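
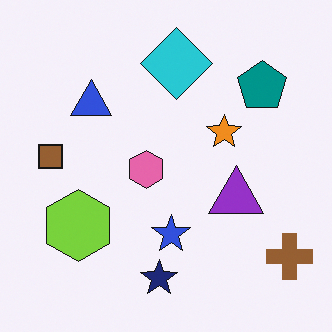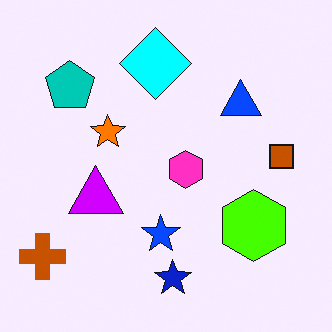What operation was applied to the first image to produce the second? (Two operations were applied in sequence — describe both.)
The second image is the first flipped horizontally (left ↔ right), then made much more vivid (saturation change).

The brown cross is in the bottom-right of the first image and the bottom-left of the second — shapes on opposite sides of the vertical midline have swapped in a mirror flip. All colors are more vivid — a global saturation change.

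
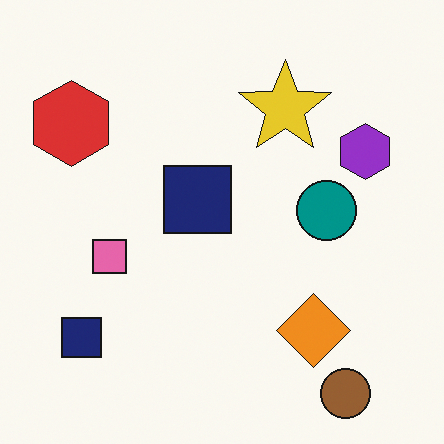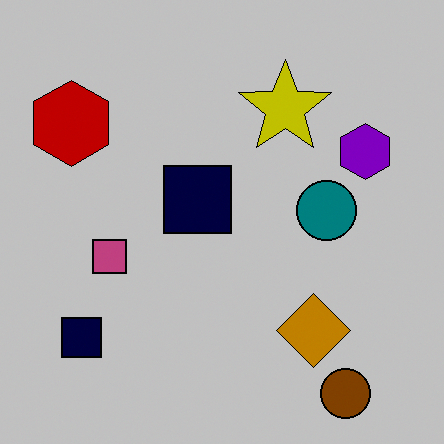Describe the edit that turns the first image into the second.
The image was heavily posterized to just a handful of flat colors.

Each flat color has snapped to a coarser quantized level — most visibly, the near-white background has dropped to a flat grey.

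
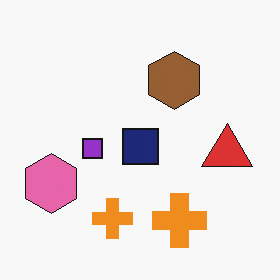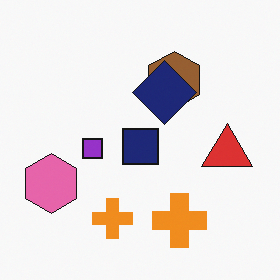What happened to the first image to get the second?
The second image is the first overlaid with an additional navy diamond.

A navy diamond appears in the second image that is absent from the first.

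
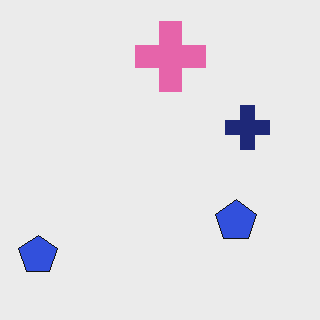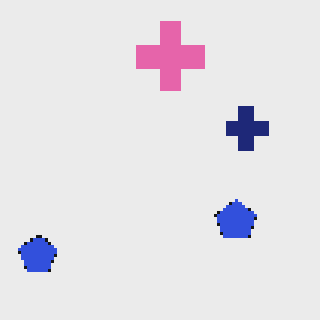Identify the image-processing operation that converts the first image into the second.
The transformation is: lightly pixelated (a mild mosaic effect).

Shapes are reduced to large square blocks; fine edges and outlines are lost — a downscale-then-upscale (mosaic) effect.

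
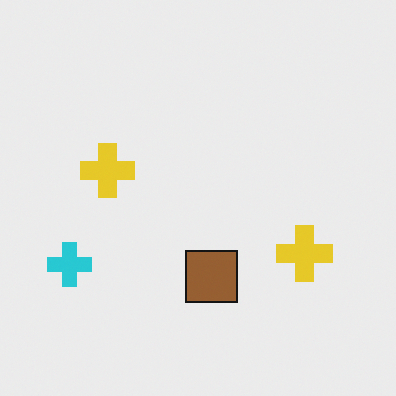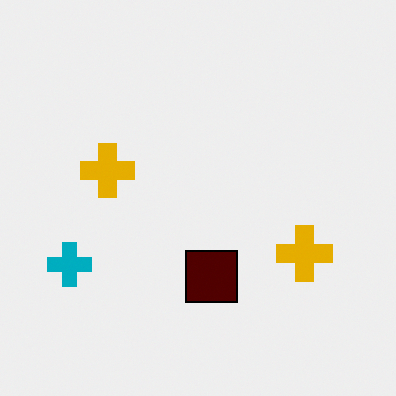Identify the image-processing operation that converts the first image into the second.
Boosted in contrast.

Tones are pushed away from mid-grey across the whole image — a global contrast change.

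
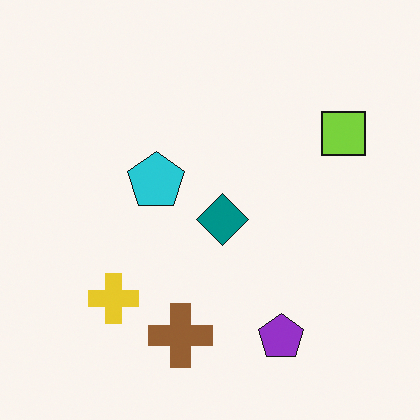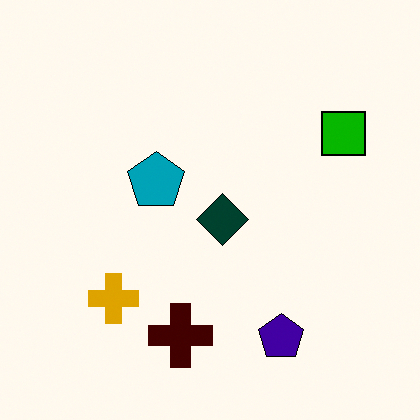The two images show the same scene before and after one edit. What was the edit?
The transformation is: given much higher contrast.

Tones are pushed away from mid-grey across the whole image — a global contrast change.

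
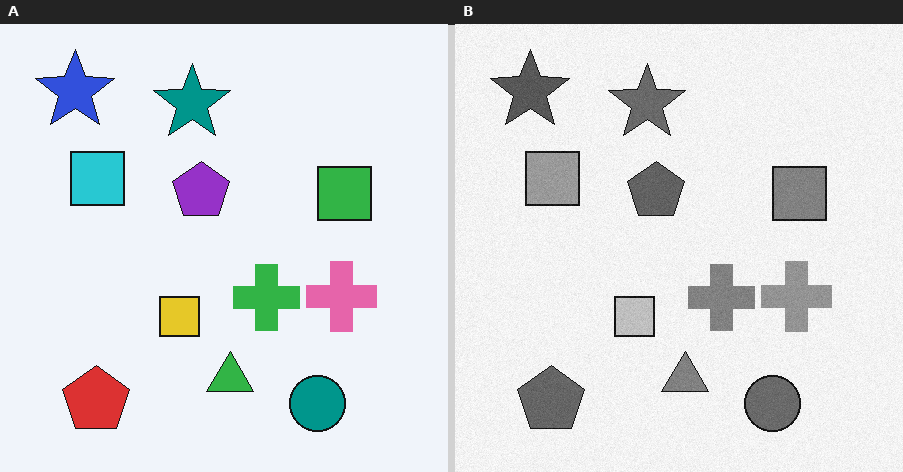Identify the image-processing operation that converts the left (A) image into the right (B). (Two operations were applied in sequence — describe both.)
It was degraded with subtle gaussian noise, then converted to grayscale.

Random speckle covers the whole image, including the flat background. All color is removed — every shape is now a shade of grey.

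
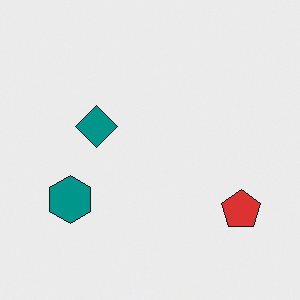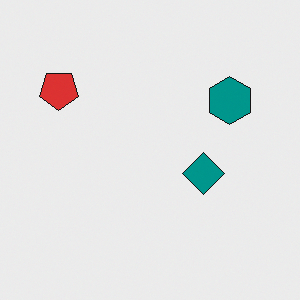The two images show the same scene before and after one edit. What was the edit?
The image was rotated 180°.

The red pentagon sits in the bottom-right of the first image and the top-left of the second — consistent with a whole-image 180° rotation.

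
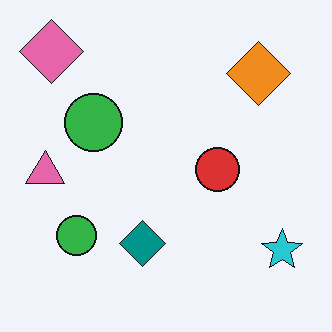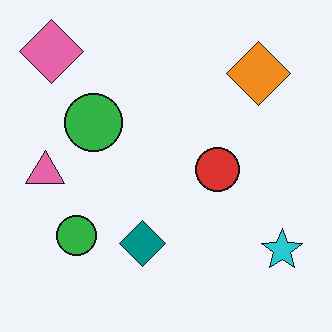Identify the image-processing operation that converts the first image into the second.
Given moderate JPEG compression.

Blocky 8×8 compression artifacts appear around shape edges and the flat background shows ringing — characteristic JPEG degradation.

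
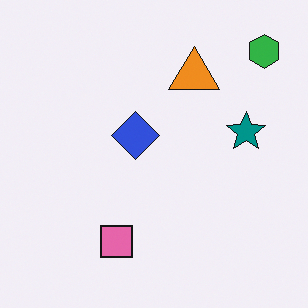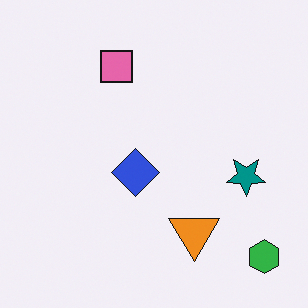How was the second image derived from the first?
The second image is the first flipped vertically (top ↔ bottom).

The green hexagon is in the top-right of the first image and the bottom-right of the second — shapes on opposite sides of the horizontal midline have swapped in a mirror flip.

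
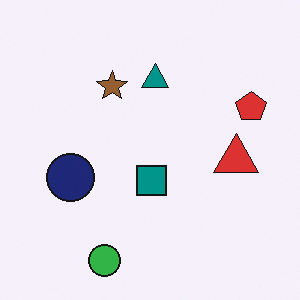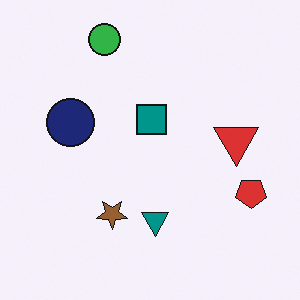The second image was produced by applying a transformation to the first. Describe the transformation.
The image was flipped vertically (top ↔ bottom).

The green circle is in the bottom of the first image and the top of the second — shapes on opposite sides of the horizontal midline have swapped in a mirror flip.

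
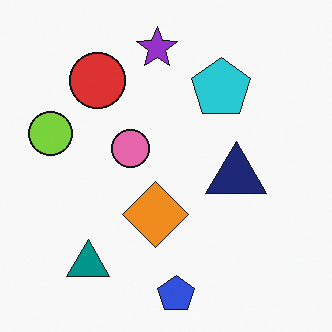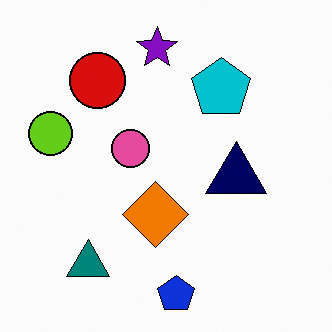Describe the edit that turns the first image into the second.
Given slightly increased contrast.

Tones are pushed away from mid-grey across the whole image — a global contrast change.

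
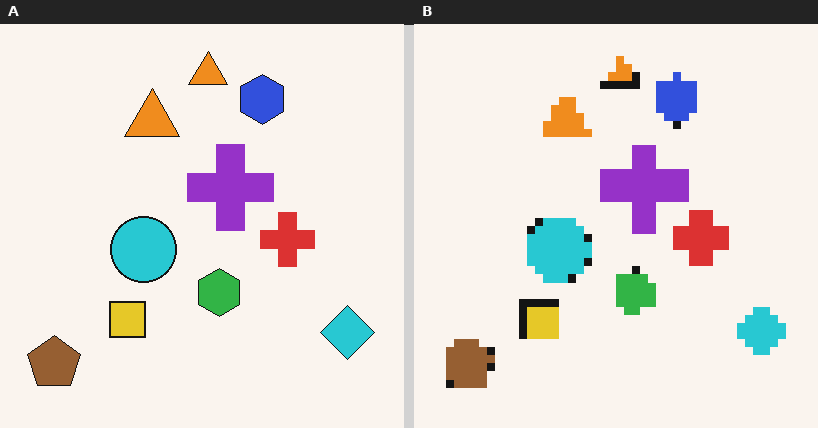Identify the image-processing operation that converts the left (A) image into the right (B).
It was moderately pixelated.

Shapes are reduced to large square blocks; fine edges and outlines are lost — a downscale-then-upscale (mosaic) effect.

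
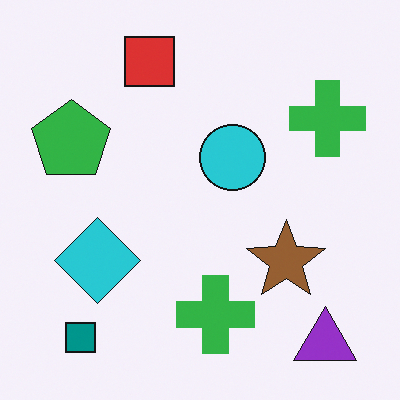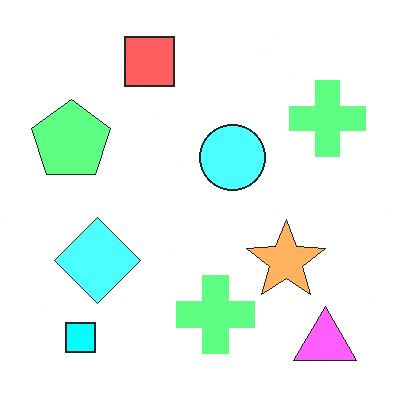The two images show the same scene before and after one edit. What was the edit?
Substantially brightened.

Every pixel — background and shapes alike — is uniformly brightened.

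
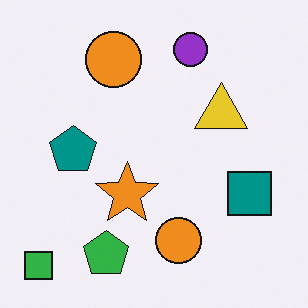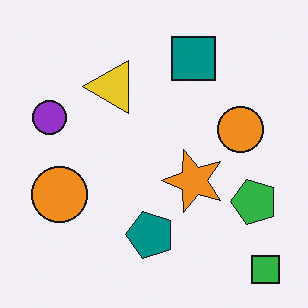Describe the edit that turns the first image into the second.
It was rotated 90° counter-clockwise.

The green square sits in the bottom-left of the first image and the bottom-right of the second — consistent with a whole-image 90° counter-clockwise rotation.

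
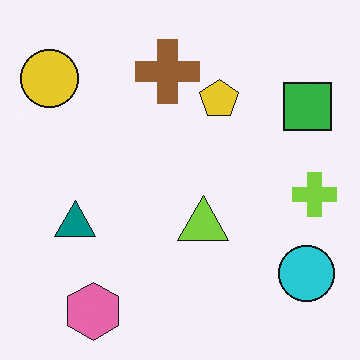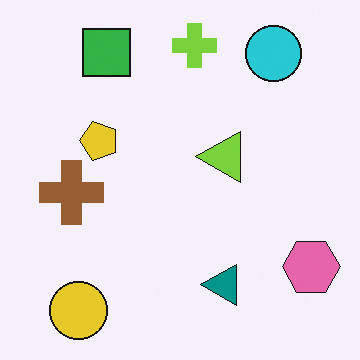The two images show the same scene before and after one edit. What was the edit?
The second image is the first rotated 90° counter-clockwise.

The yellow circle sits in the top-left of the first image and the bottom-left of the second — consistent with a whole-image 90° counter-clockwise rotation.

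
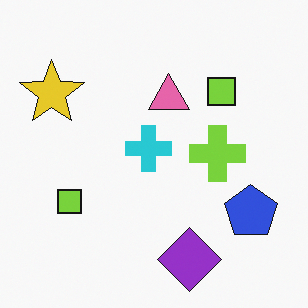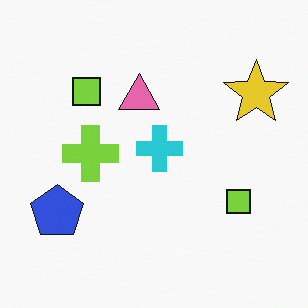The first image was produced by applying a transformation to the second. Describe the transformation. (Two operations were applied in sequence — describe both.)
The first image is the second flipped horizontally (left ↔ right), then overlaid with an additional purple diamond.

The yellow star is in the top-right of the second image and the top-left of the first — shapes on opposite sides of the vertical midline have swapped in a mirror flip. A purple diamond appears in the first image that is absent from the second.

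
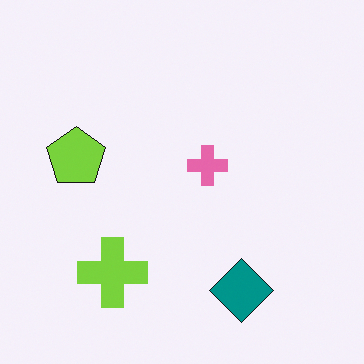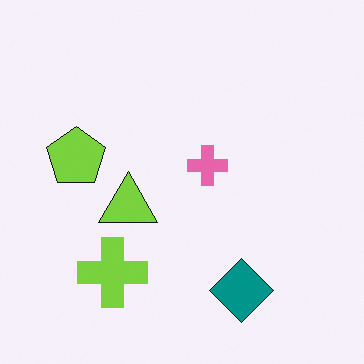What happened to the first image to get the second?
The image was overlaid with an additional lime triangle.

A lime triangle appears in the second image that is absent from the first.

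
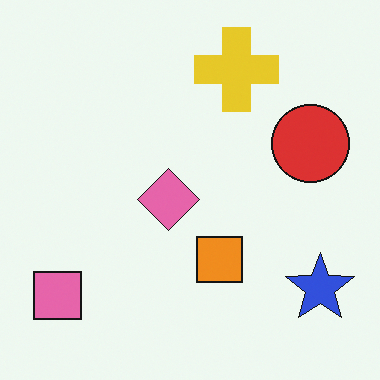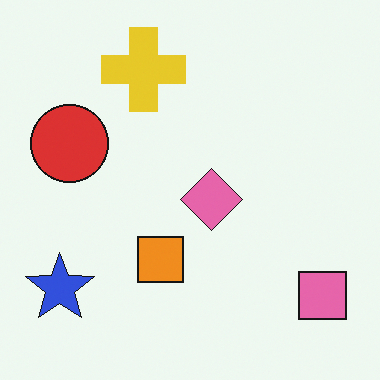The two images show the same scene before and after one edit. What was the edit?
It was flipped horizontally (left ↔ right).

The pink square is in the bottom-left of the first image and the bottom-right of the second — shapes on opposite sides of the vertical midline have swapped in a mirror flip.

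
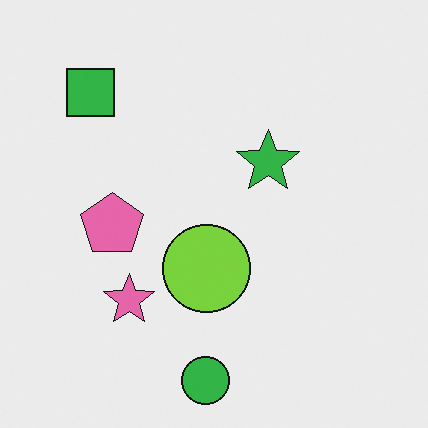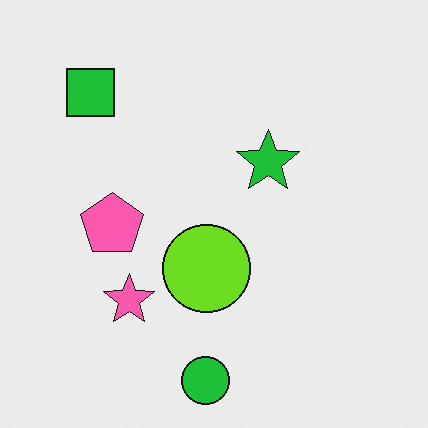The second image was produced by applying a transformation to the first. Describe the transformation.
It was slightly oversaturated.

All colors are more vivid — a global saturation change.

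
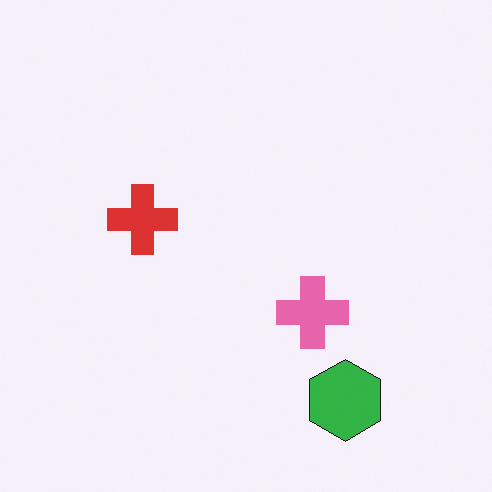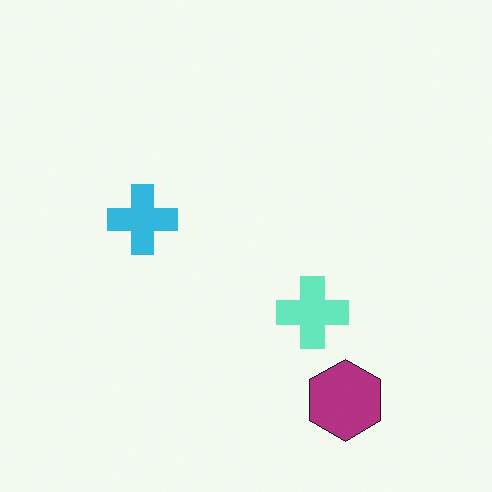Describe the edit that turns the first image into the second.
The image was hue-shifted through roughly half the color wheel.

Every shape's color has rotated by the same amount around the hue wheel — a uniform hue shift.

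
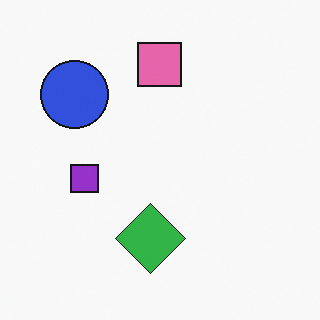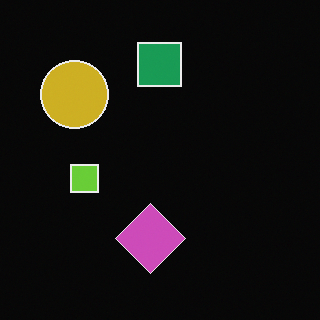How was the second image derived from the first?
This is the original image color-inverted (negative).

The light background has become dark and every shape's color is its complement — a photographic negative.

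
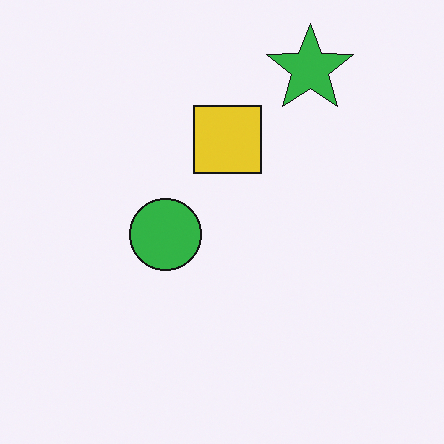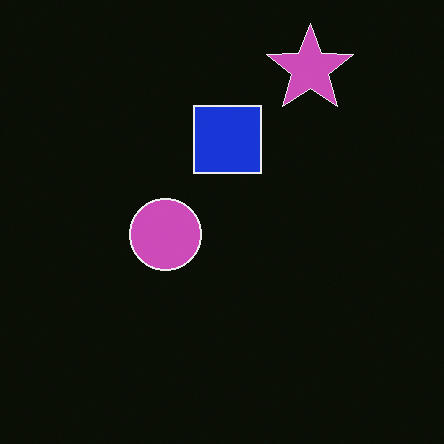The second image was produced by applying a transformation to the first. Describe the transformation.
Color-inverted (negative).

The light background has become dark and every shape's color is its complement — a photographic negative.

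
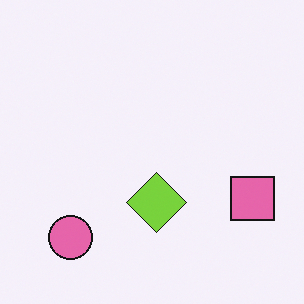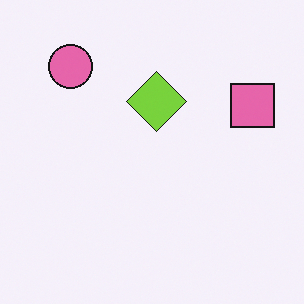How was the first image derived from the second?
The image was flipped vertically (top ↔ bottom).

The pink circle is in the top-left of the second image and the bottom-left of the first — shapes on opposite sides of the horizontal midline have swapped in a mirror flip.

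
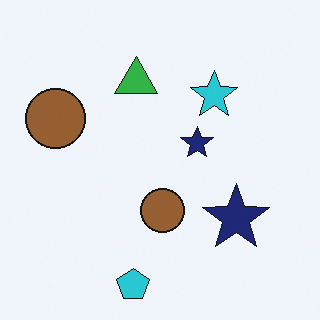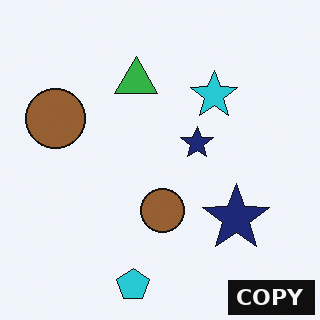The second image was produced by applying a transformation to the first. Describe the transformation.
The second image is the first watermarked with the text "COPY" in the lower-right corner.

A dark label reading "COPY" appears in the lower-right corner.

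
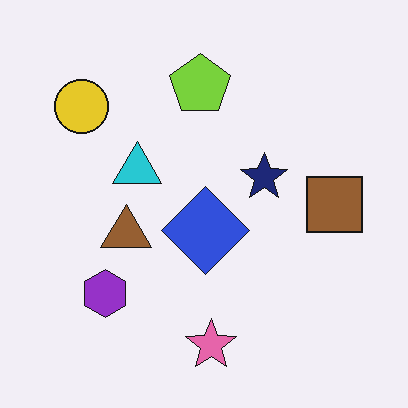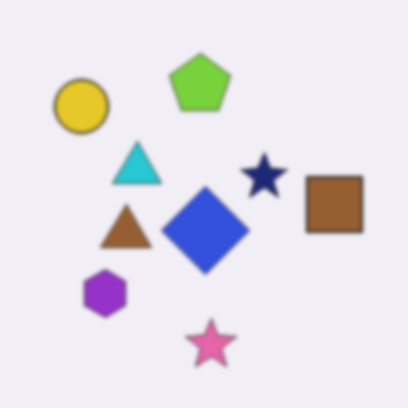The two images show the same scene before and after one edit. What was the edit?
Given a subtle gaussian blur.

Shape edges and outlines are uniformly softened across the whole image.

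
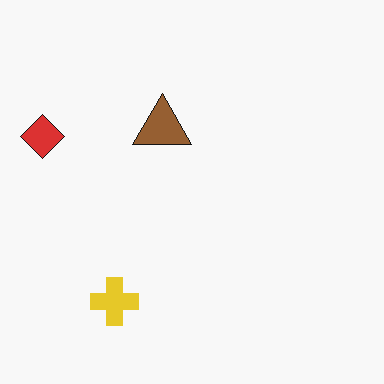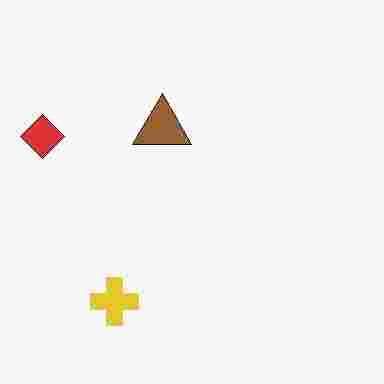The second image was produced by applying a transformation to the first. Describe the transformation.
The image was heavily JPEG-compressed with obvious blocking artifacts.

Blocky 8×8 compression artifacts appear around shape edges and the flat background shows ringing — characteristic JPEG degradation.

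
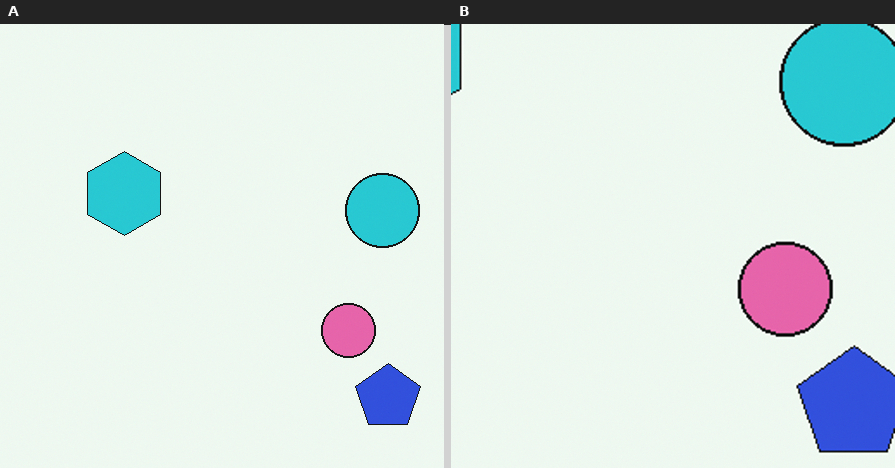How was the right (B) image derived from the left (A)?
The image was cropped to a noticeably smaller region and rescaled.

The visible shapes are larger and the field of view is narrower; shapes near the original edges may be partly or wholly outside the frame — a crop-and-rescale.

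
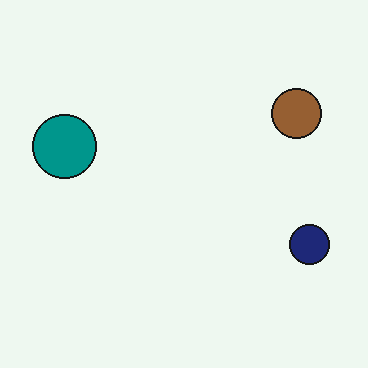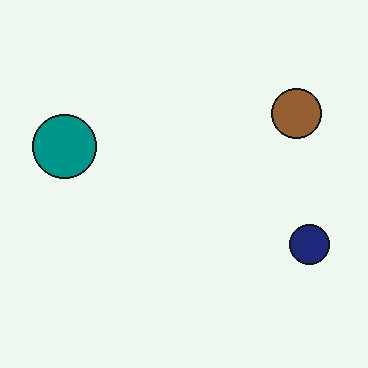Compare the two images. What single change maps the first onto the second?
This is the original image JPEG-compressed with visible artifacts.

Blocky 8×8 compression artifacts appear around shape edges and the flat background shows ringing — characteristic JPEG degradation.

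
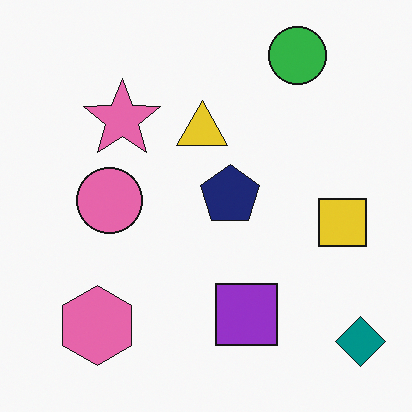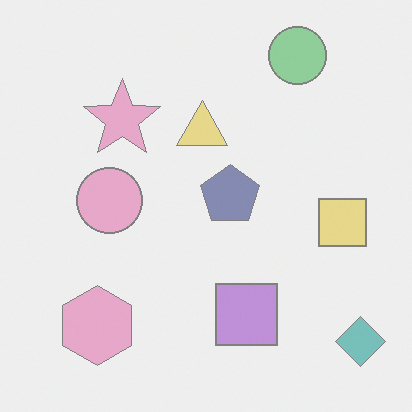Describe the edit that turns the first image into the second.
It was given much lower contrast.

Tones are pushed toward mid-grey across the whole image — a global contrast change.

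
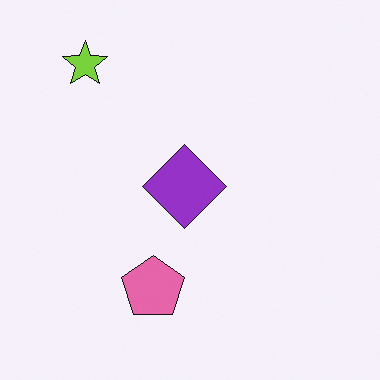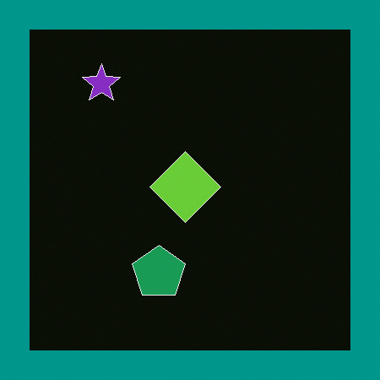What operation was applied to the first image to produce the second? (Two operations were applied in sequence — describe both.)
This is the original image color-inverted (negative), then framed with a teal border.

The light background has become dark and every shape's color is its complement — a photographic negative. A solid teal frame runs around the edge of the second image, with the content slightly shrunk inside it.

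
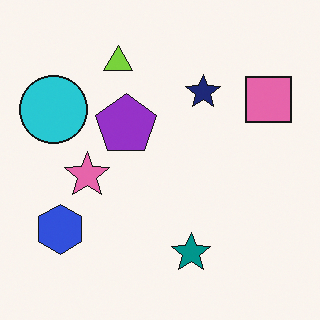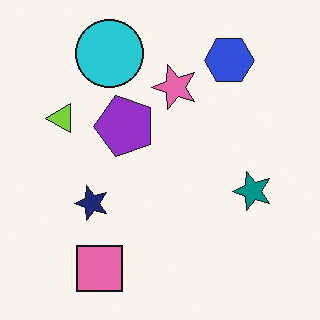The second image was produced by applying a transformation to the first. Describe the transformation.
It was transposed (reflected across the top-left ↔ bottom-right diagonal).

Shapes have swapped their row and column positions — what was in the top-right is now in the bottom-left — a diagonal reflection.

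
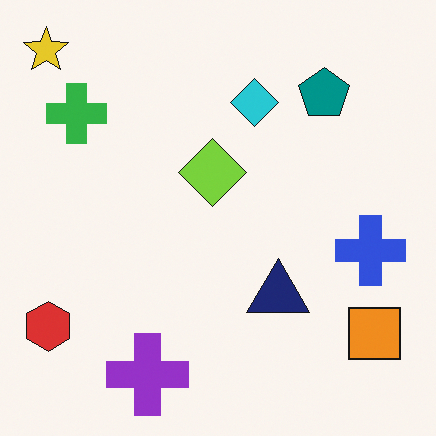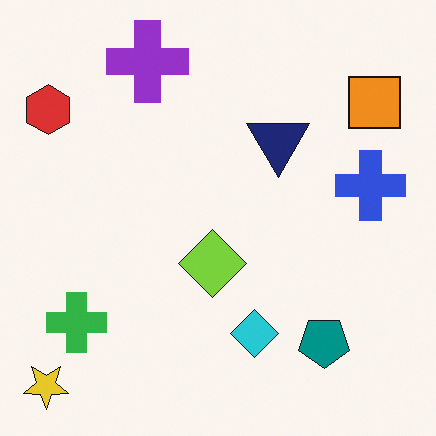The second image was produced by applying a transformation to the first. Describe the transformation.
The image was flipped vertically (top ↔ bottom).

The yellow star is in the top-left of the first image and the bottom-left of the second — shapes on opposite sides of the horizontal midline have swapped in a mirror flip.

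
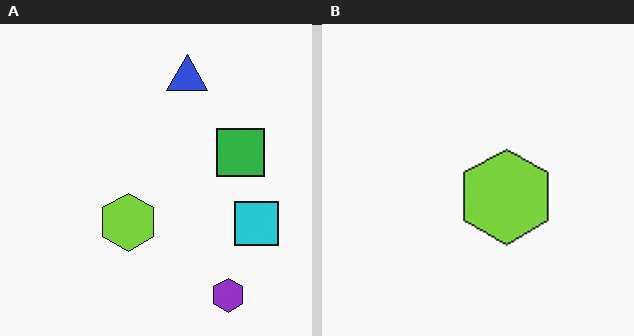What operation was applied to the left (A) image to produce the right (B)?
This is the original image cropped tightly and scaled back up.

The visible shapes are larger and the field of view is narrower; shapes near the original edges may be partly or wholly outside the frame — a crop-and-rescale.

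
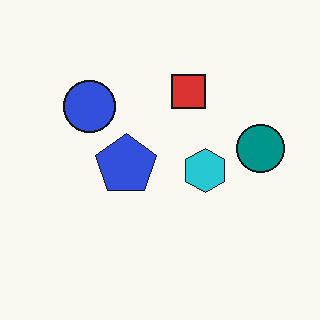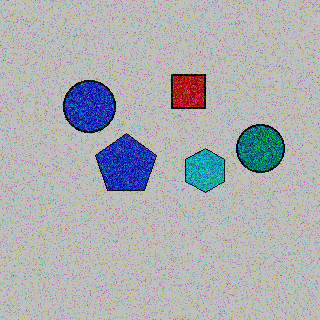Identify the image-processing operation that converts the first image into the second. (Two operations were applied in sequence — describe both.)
It was degraded with heavy additive noise, then aggressively posterized.

Random speckle covers the whole image, including the flat background. Each flat color has snapped to a coarser quantized level — most visibly, the near-white background has dropped to a flat grey.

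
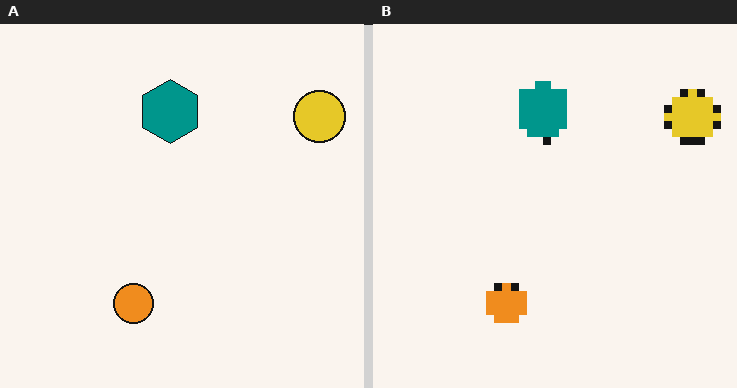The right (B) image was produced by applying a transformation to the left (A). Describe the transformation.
It was moderately pixelated.

Shapes are reduced to large square blocks; fine edges and outlines are lost — a downscale-then-upscale (mosaic) effect.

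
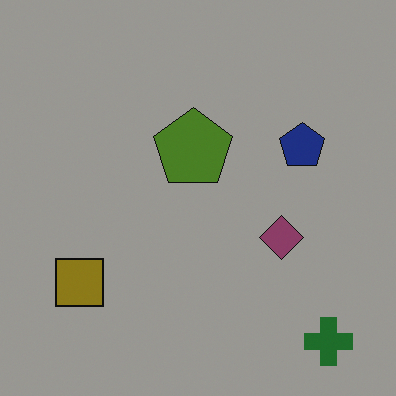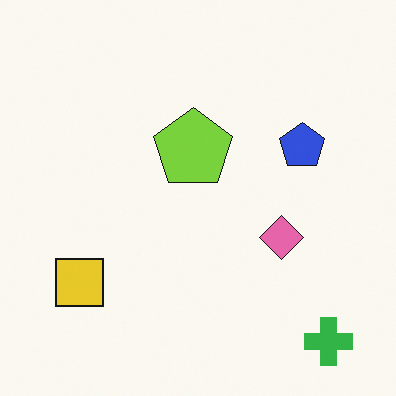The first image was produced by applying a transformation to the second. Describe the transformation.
The image was substantially darkened.

Every pixel — background and shapes alike — is uniformly darkened.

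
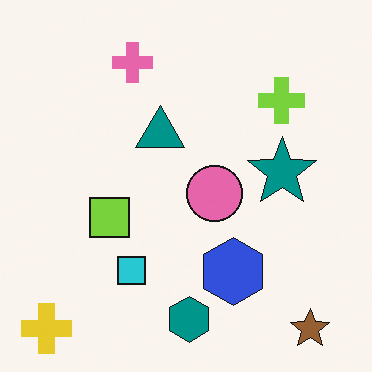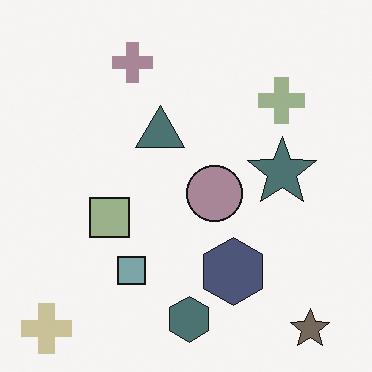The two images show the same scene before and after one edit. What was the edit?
The second image is the first made much more muted (saturation change).

All colors are more muted and greyish — a global saturation change.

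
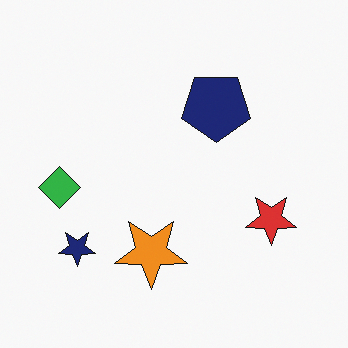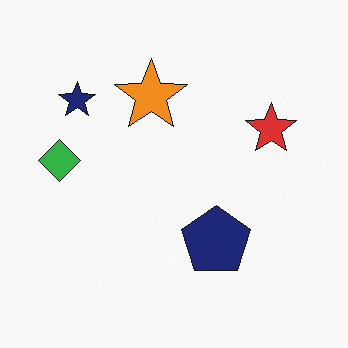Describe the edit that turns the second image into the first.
This is the original image flipped vertically (top ↔ bottom).

The orange star is in the top of the second image and the bottom of the first — shapes on opposite sides of the horizontal midline have swapped in a mirror flip.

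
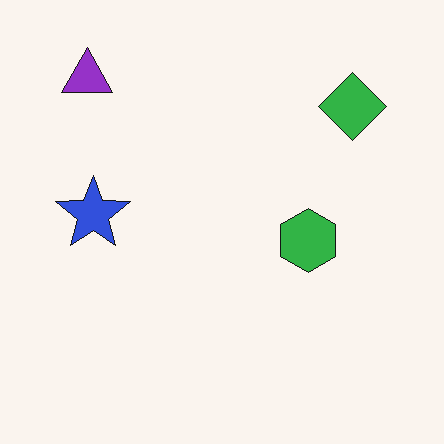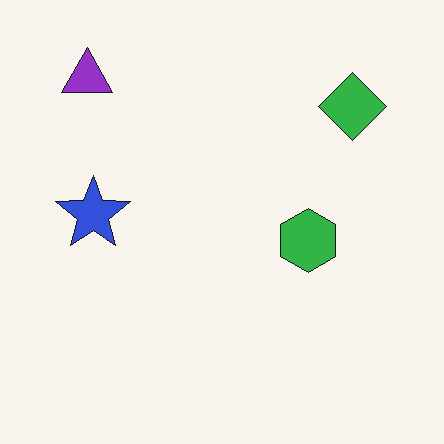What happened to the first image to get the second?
The second image is the first JPEG-compressed with visible artifacts.

Blocky 8×8 compression artifacts appear around shape edges and the flat background shows ringing — characteristic JPEG degradation.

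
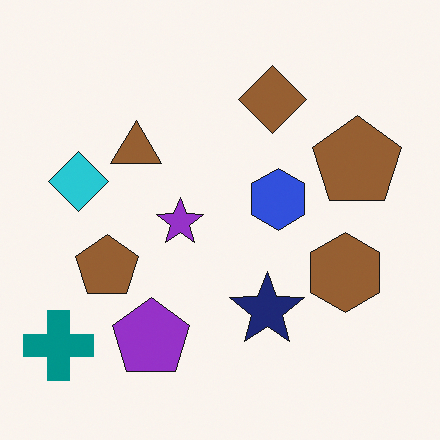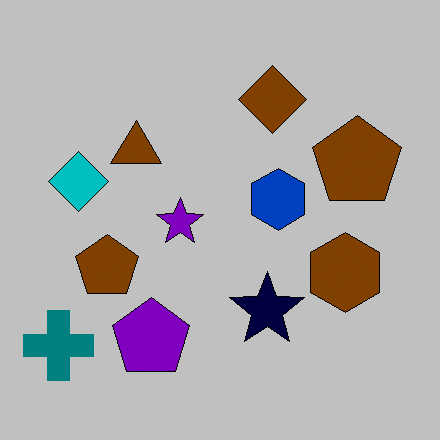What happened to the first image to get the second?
The image was aggressively posterized.

Each flat color has snapped to a coarser quantized level — most visibly, the near-white background has dropped to a flat grey.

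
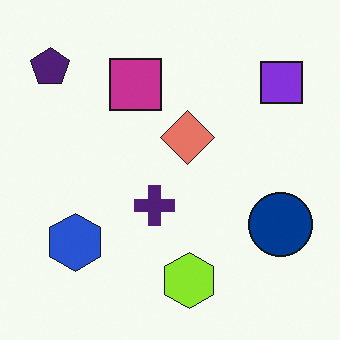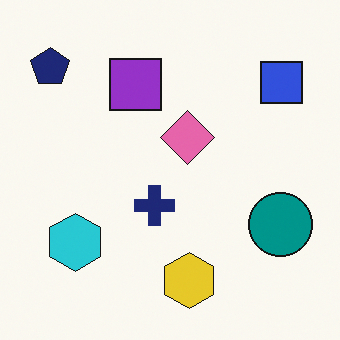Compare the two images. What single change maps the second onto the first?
The first image is the second hue-shifted by a small amount.

Every shape's color has rotated by the same amount around the hue wheel — a uniform hue shift.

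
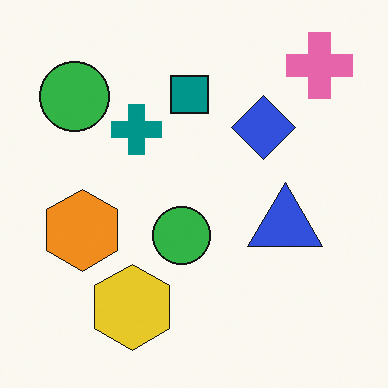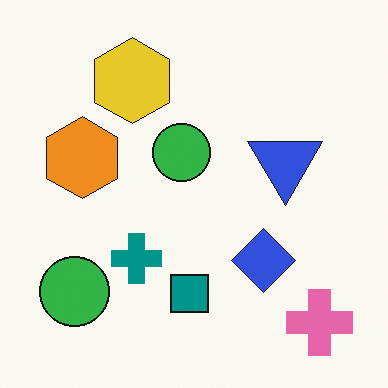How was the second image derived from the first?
The image was flipped vertically (top ↔ bottom).

The pink cross is in the top-right of the first image and the bottom-right of the second — shapes on opposite sides of the horizontal midline have swapped in a mirror flip.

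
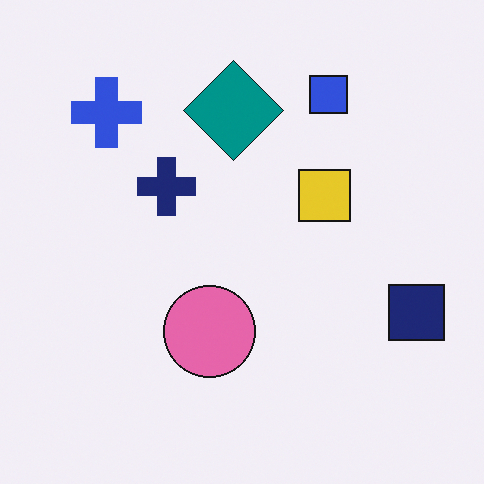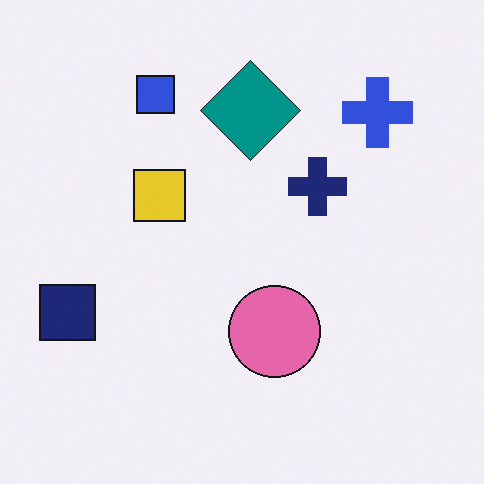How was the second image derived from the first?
Flipped horizontally (left ↔ right).

The navy square is in the right of the first image and the left of the second — shapes on opposite sides of the vertical midline have swapped in a mirror flip.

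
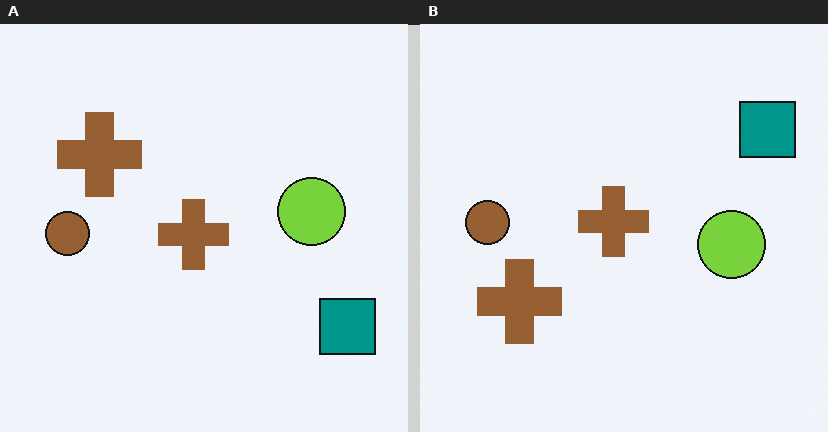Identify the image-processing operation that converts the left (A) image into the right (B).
The image was flipped vertically (top ↔ bottom).

The teal square is in the bottom-right of the left (A) image and the top-right of the right (B) — shapes on opposite sides of the horizontal midline have swapped in a mirror flip.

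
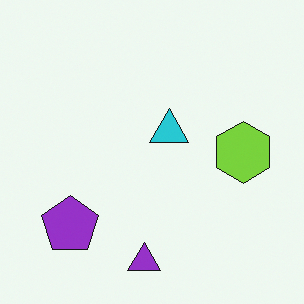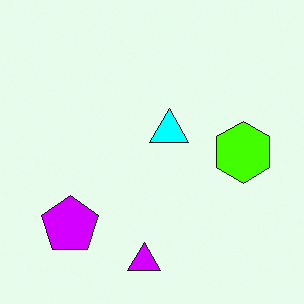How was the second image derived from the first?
The second image is the first made much more vivid (saturation change).

All colors are more vivid — a global saturation change.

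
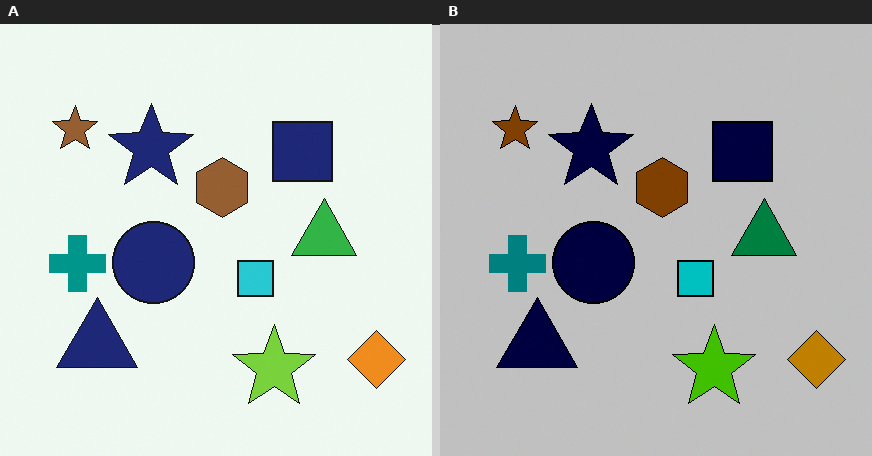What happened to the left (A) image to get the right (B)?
The right (B) image is the left (A) heavily posterized to just a handful of flat colors.

Each flat color has snapped to a coarser quantized level — most visibly, the near-white background has dropped to a flat grey.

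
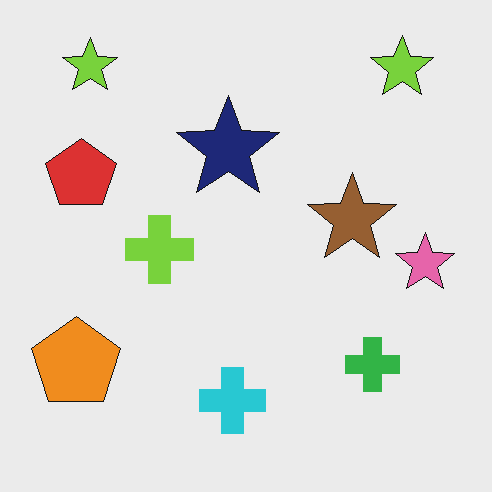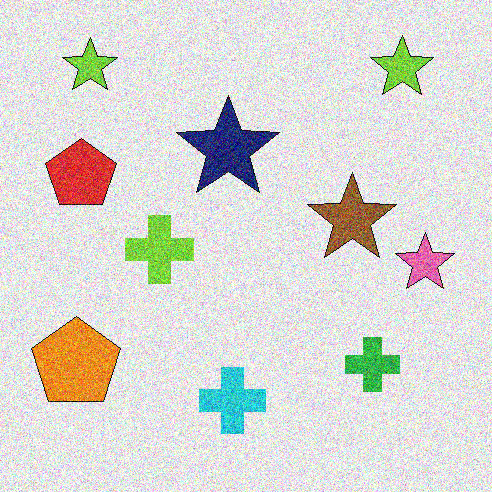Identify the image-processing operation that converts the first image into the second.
Degraded with a thick layer of grain.

Random speckle covers the whole image, including the flat background.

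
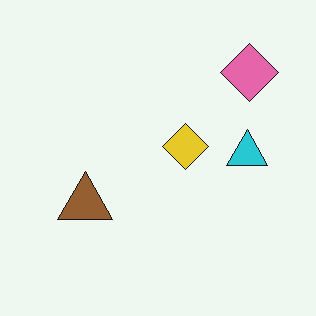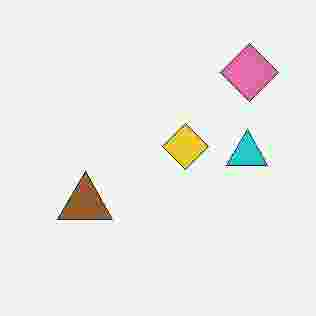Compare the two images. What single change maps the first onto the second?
The second image is the first heavily JPEG-compressed with obvious blocking artifacts.

Blocky 8×8 compression artifacts appear around shape edges and the flat background shows ringing — characteristic JPEG degradation.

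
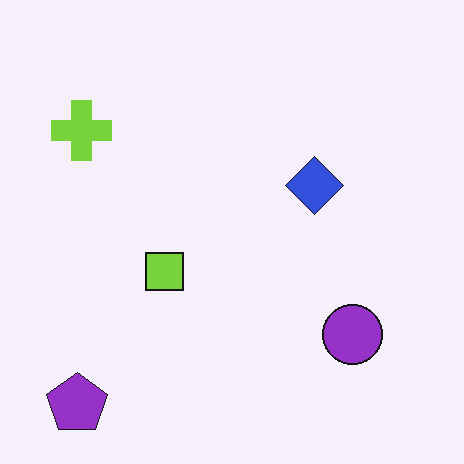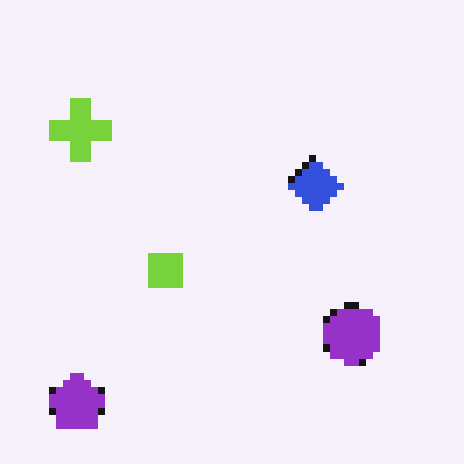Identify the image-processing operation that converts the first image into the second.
The image was moderately pixelated.

Shapes are reduced to large square blocks; fine edges and outlines are lost — a downscale-then-upscale (mosaic) effect.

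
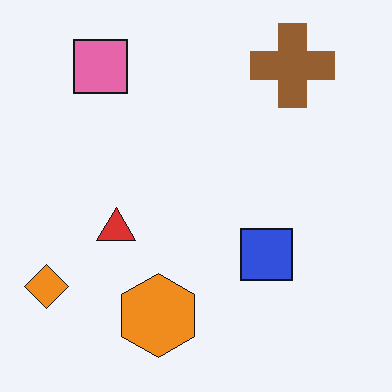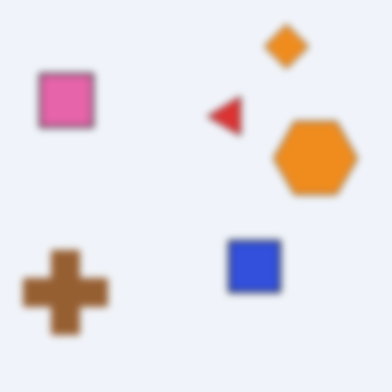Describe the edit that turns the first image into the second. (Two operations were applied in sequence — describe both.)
Transposed (reflected across the top-left ↔ bottom-right diagonal), then noticeably gaussian-blurred.

Shapes have swapped their row and column positions — what was in the top-right is now in the bottom-left — a diagonal reflection. Shape edges and outlines are uniformly softened across the whole image.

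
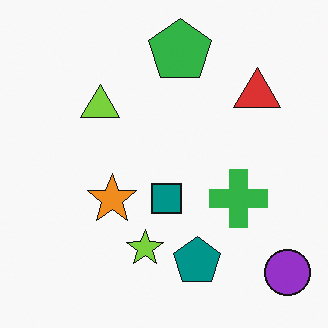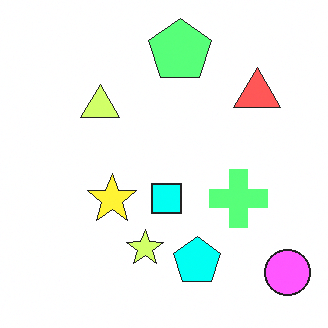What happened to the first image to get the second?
Noticeably brightened.

Every pixel — background and shapes alike — is uniformly brightened.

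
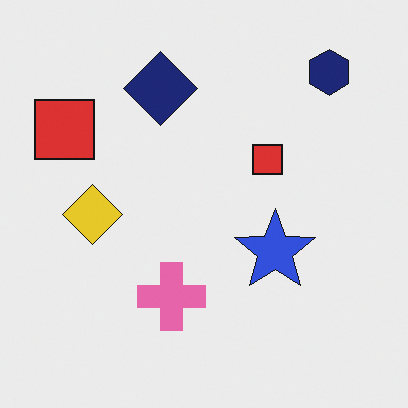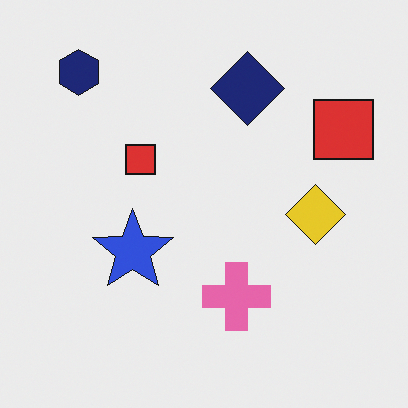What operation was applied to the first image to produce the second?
The transformation is: flipped horizontally (left ↔ right).

The navy hexagon is in the top-right of the first image and the top-left of the second — shapes on opposite sides of the vertical midline have swapped in a mirror flip.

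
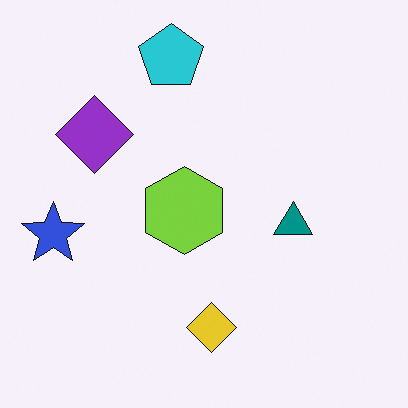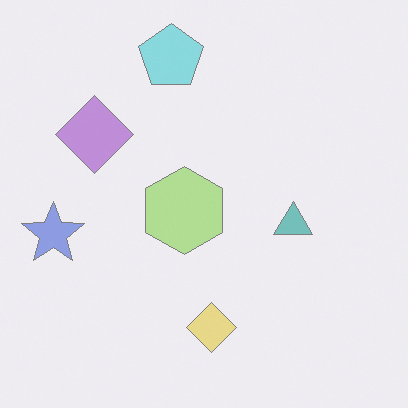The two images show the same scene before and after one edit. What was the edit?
The transformation is: given much lower contrast.

Tones are pushed toward mid-grey across the whole image — a global contrast change.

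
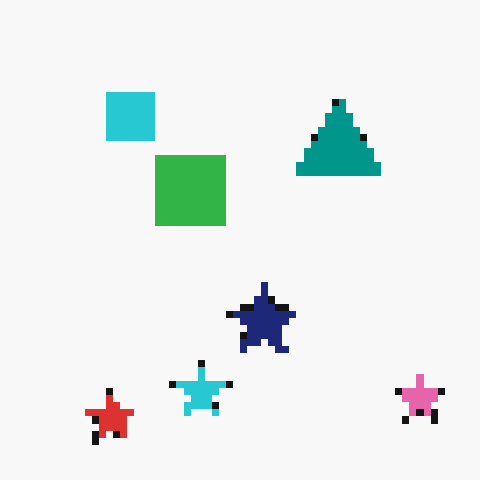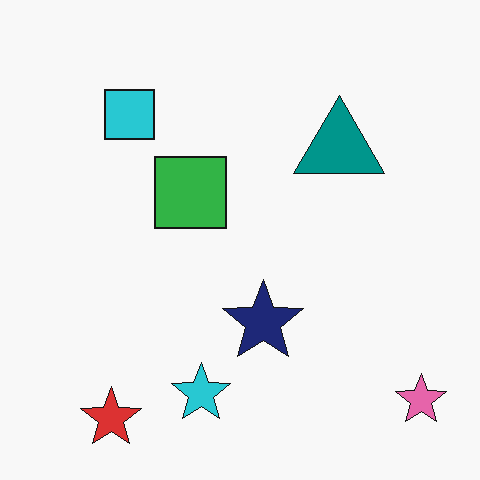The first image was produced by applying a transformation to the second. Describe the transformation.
The first image is the second moderately pixelated.

Shapes are reduced to large square blocks; fine edges and outlines are lost — a downscale-then-upscale (mosaic) effect.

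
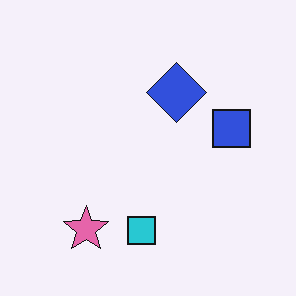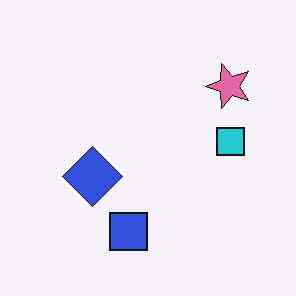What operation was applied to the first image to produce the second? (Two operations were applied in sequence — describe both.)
This is the original image given moderate JPEG compression, then transposed (reflected across the top-left ↔ bottom-right diagonal).

Blocky 8×8 compression artifacts appear around shape edges and the flat background shows ringing — characteristic JPEG degradation. Shapes have swapped their row and column positions — what was in the top-right is now in the bottom-left — a diagonal reflection.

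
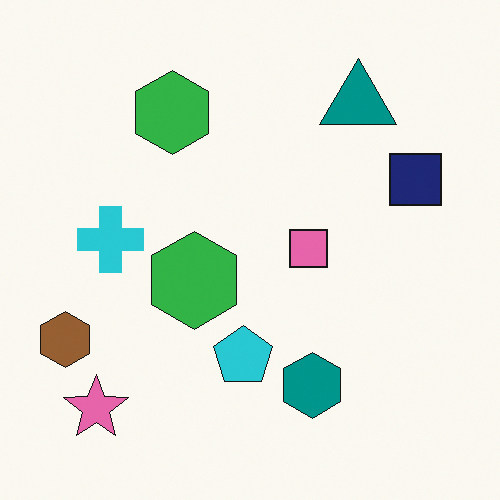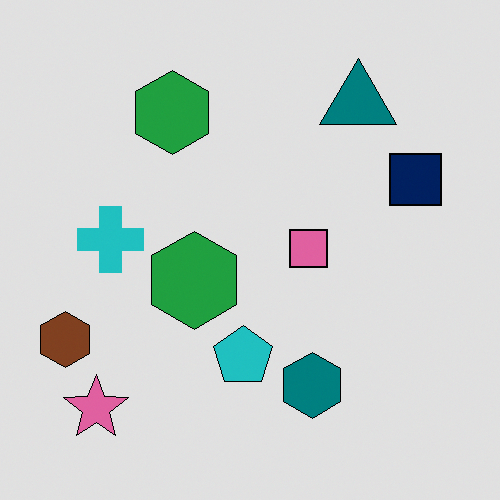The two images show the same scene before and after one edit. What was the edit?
The image was moderately posterized.

Each flat color has snapped to a coarser quantized level — most visibly, the near-white background has dropped to a flat grey.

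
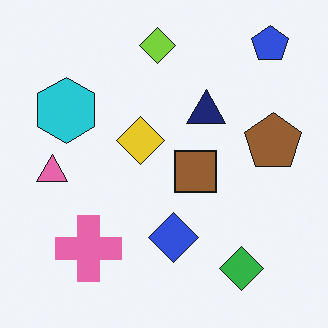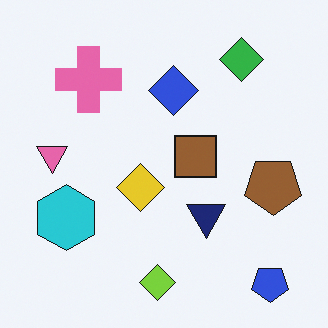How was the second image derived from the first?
Flipped vertically (top ↔ bottom).

The blue pentagon is in the top-right of the first image and the bottom-right of the second — shapes on opposite sides of the horizontal midline have swapped in a mirror flip.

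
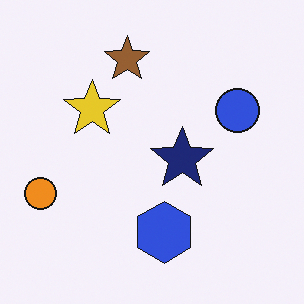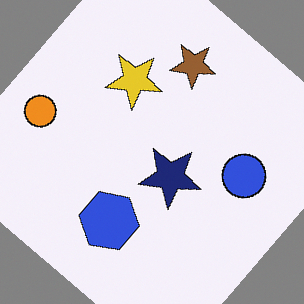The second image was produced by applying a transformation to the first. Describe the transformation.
It was rotated clockwise by a large amount — several tens of degrees.

Every shape is tilted by the same angle and the image corners show triangular fill wedges — a whole-image rotation by a non-right angle.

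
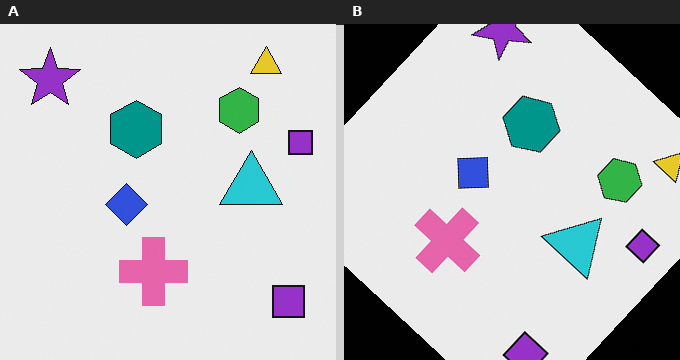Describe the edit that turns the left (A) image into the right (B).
The image was rotated clockwise by a large amount — several tens of degrees.

Every shape is tilted by the same angle and the image corners show triangular fill wedges — a whole-image rotation by a non-right angle.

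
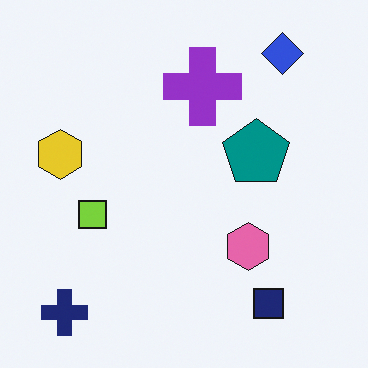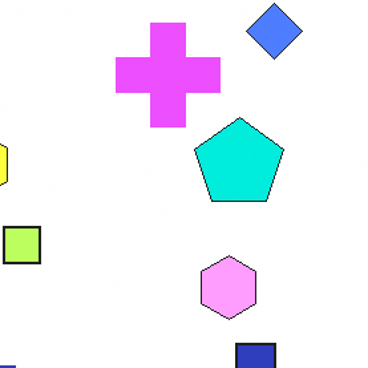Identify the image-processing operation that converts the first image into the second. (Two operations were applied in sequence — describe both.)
Noticeably brightened, then cropped slightly and scaled back up.

Every pixel — background and shapes alike — is uniformly brightened. The visible shapes are larger and the field of view is narrower; shapes near the original edges may be partly or wholly outside the frame — a crop-and-rescale.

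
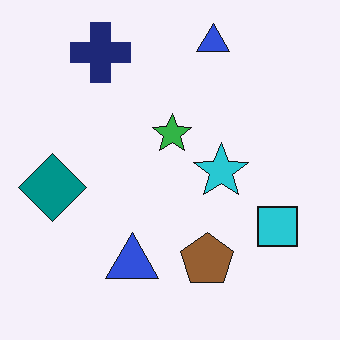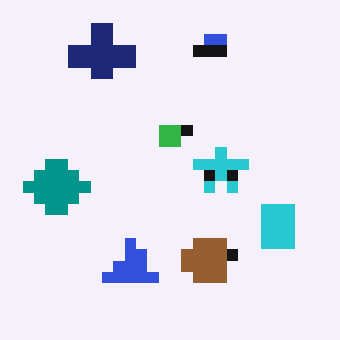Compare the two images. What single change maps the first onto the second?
It was heavily pixelated into large blocks.

Shapes are reduced to large square blocks; fine edges and outlines are lost — a downscale-then-upscale (mosaic) effect.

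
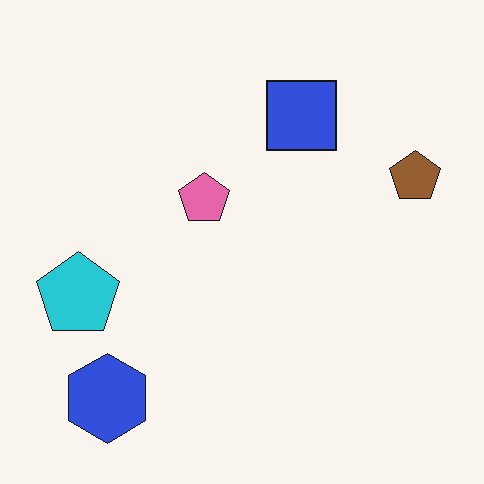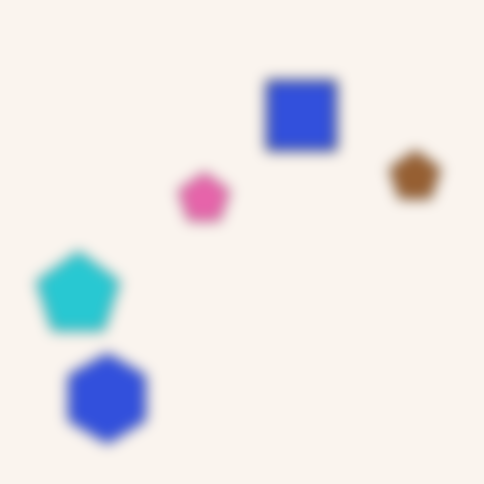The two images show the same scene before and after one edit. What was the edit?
This is the original image strongly gaussian-blurred.

Shape edges and outlines are uniformly softened across the whole image.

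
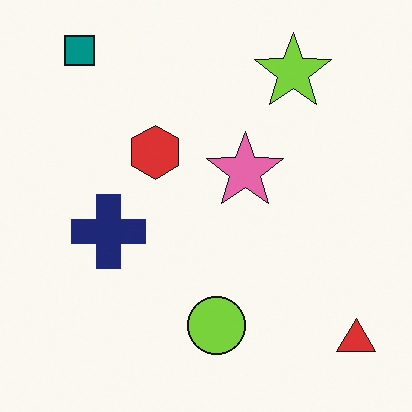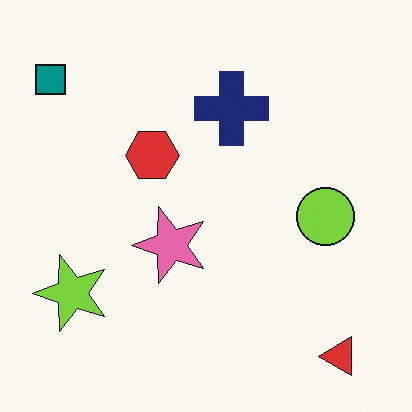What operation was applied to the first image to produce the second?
The image was transposed (reflected across the top-left ↔ bottom-right diagonal).

Shapes have swapped their row and column positions — what was in the top-right is now in the bottom-left — a diagonal reflection.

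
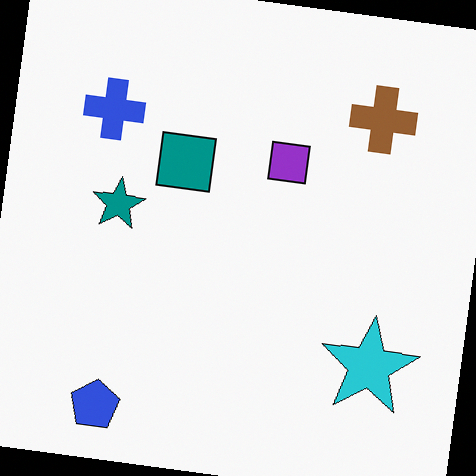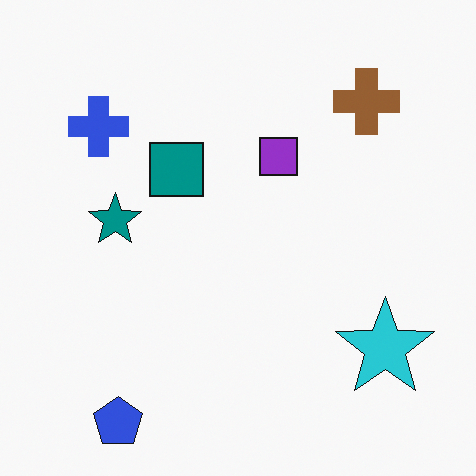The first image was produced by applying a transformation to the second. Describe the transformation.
This is the original image rotated clockwise by a few degrees.

Every shape is tilted by the same angle and the image corners show triangular fill wedges — a whole-image rotation by a non-right angle.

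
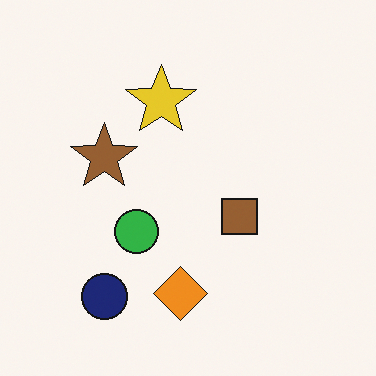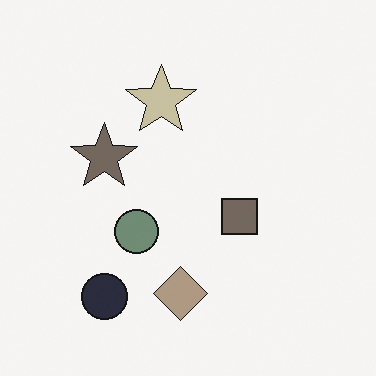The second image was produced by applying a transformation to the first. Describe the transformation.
The second image is the first heavily desaturated.

All colors are more muted and greyish — a global saturation change.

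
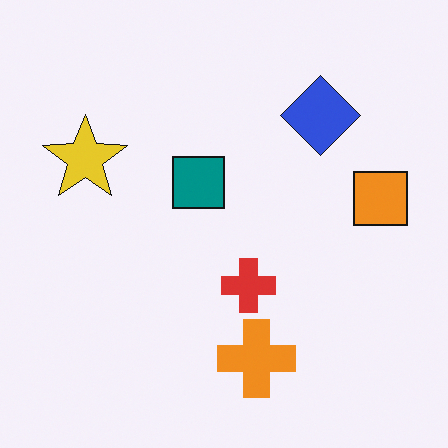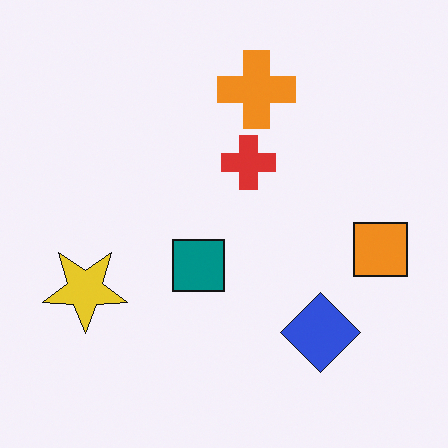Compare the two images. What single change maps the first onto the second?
The transformation is: flipped vertically (top ↔ bottom).

The orange cross is in the bottom of the first image and the top of the second — shapes on opposite sides of the horizontal midline have swapped in a mirror flip.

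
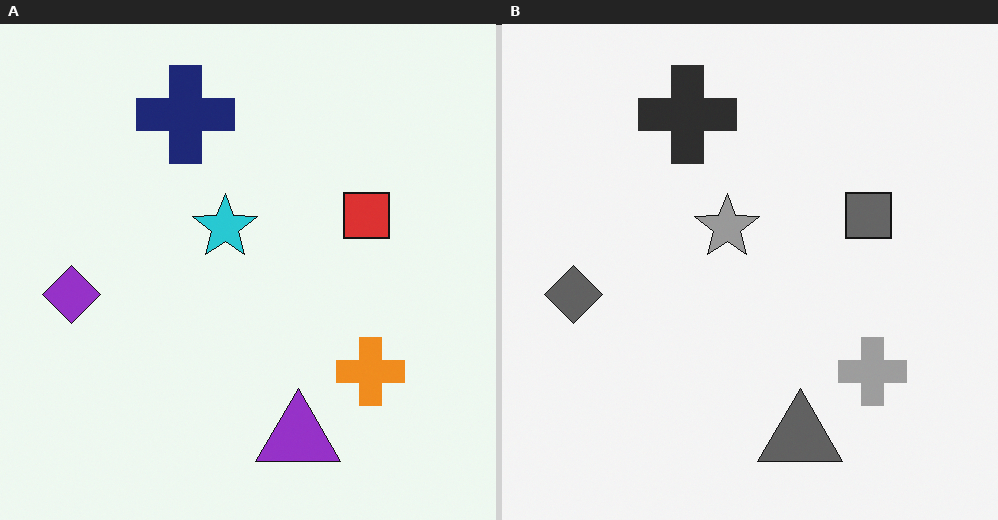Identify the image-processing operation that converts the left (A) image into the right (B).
It was converted to grayscale.

All color is removed — every shape is now a shade of grey.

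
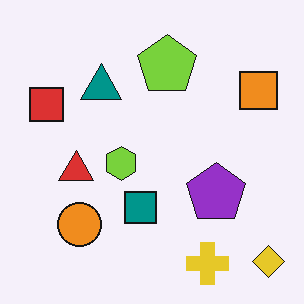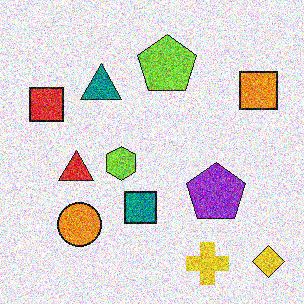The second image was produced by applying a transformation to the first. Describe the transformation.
Degraded with a thick layer of grain.

Random speckle covers the whole image, including the flat background.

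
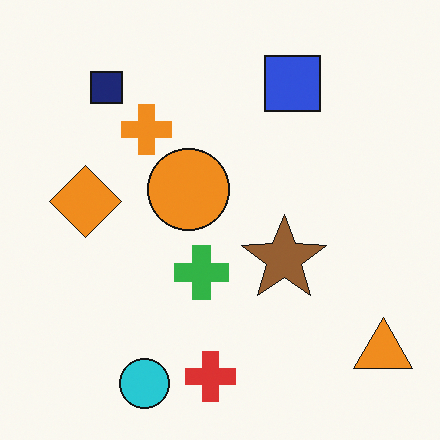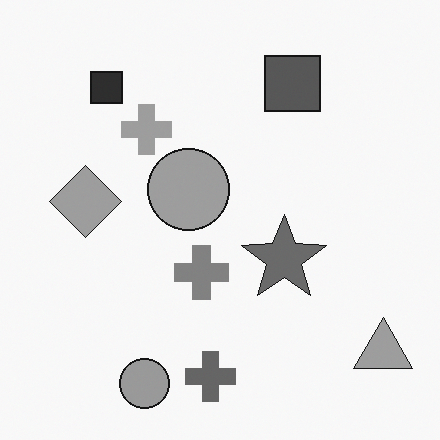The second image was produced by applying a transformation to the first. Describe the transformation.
It was converted to grayscale.

All color is removed — every shape is now a shade of grey.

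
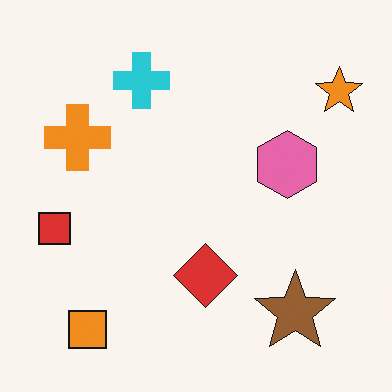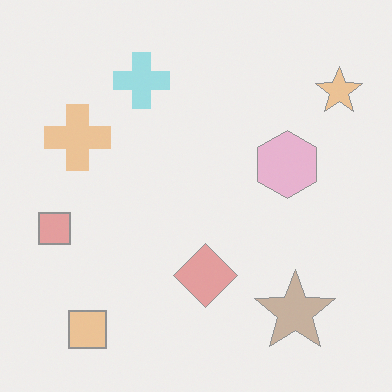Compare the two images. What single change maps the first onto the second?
It was given much lower contrast.

Tones are pushed toward mid-grey across the whole image — a global contrast change.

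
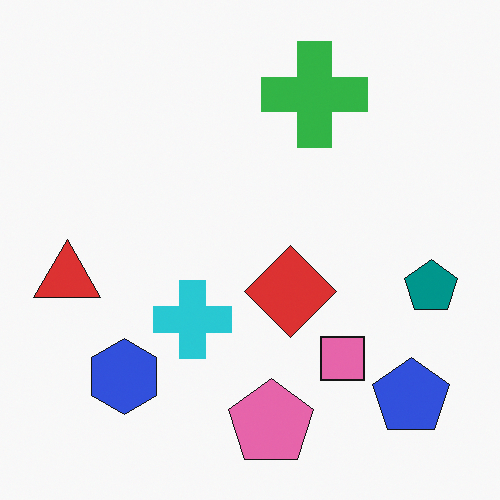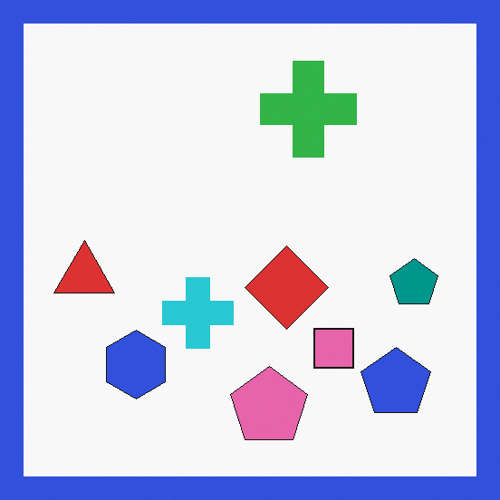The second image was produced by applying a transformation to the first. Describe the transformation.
It was framed with a blue border.

A solid blue frame runs around the edge of the second image, with the content slightly shrunk inside it.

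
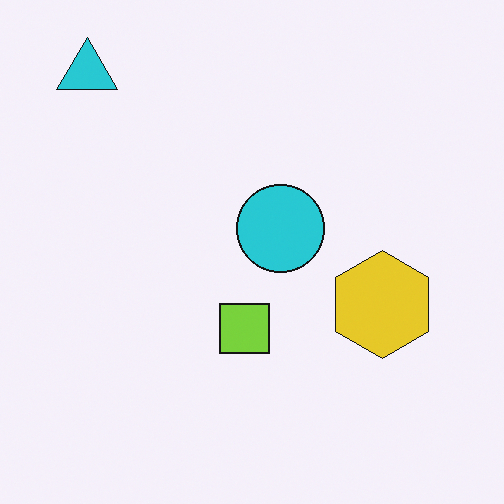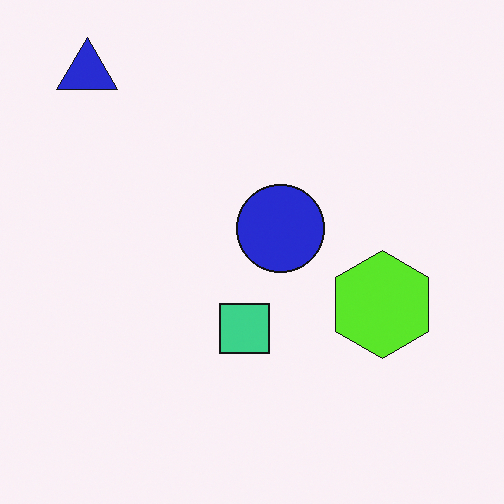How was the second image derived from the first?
The transformation is: hue-shifted slightly.

Every shape's color has rotated by the same amount around the hue wheel — a uniform hue shift.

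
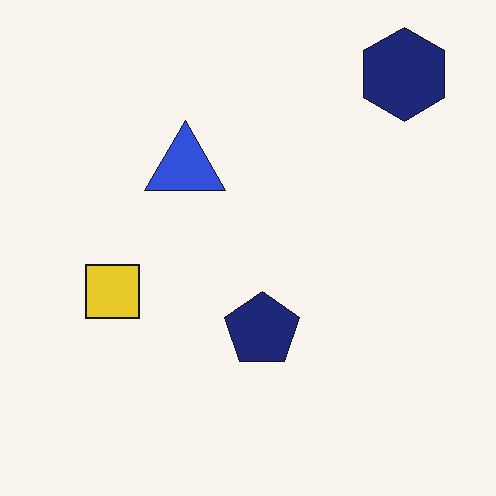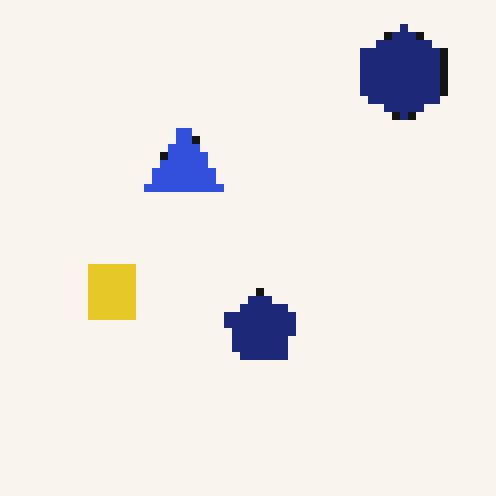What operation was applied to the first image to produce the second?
The transformation is: moderately pixelated.

Shapes are reduced to large square blocks; fine edges and outlines are lost — a downscale-then-upscale (mosaic) effect.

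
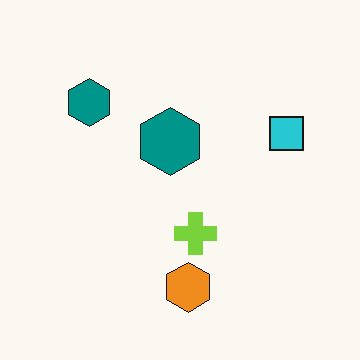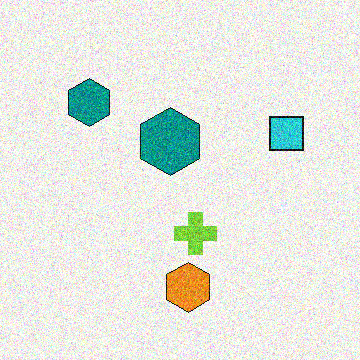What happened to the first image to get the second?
The transformation is: degraded with strong gaussian noise.

Random speckle covers the whole image, including the flat background.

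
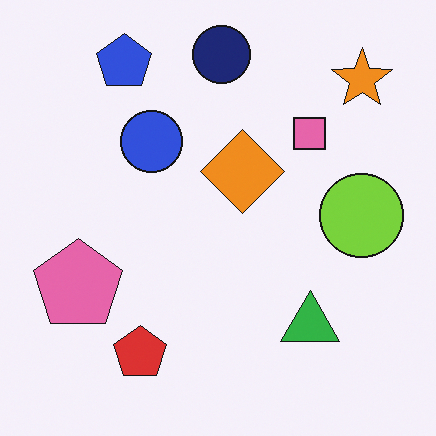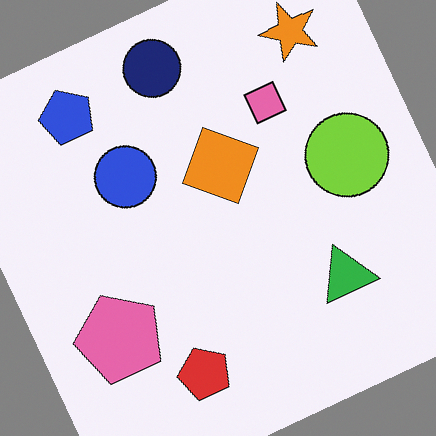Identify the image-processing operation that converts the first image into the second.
Rotated counter-clockwise by a moderate amount.

Every shape is tilted by the same angle and the image corners show triangular fill wedges — a whole-image rotation by a non-right angle.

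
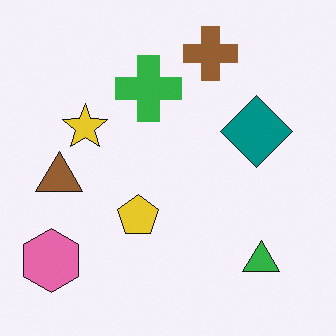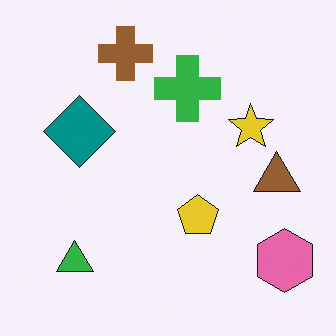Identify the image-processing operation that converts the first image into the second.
It was flipped horizontally (left ↔ right).

The pink hexagon is in the bottom-left of the first image and the bottom-right of the second — shapes on opposite sides of the vertical midline have swapped in a mirror flip.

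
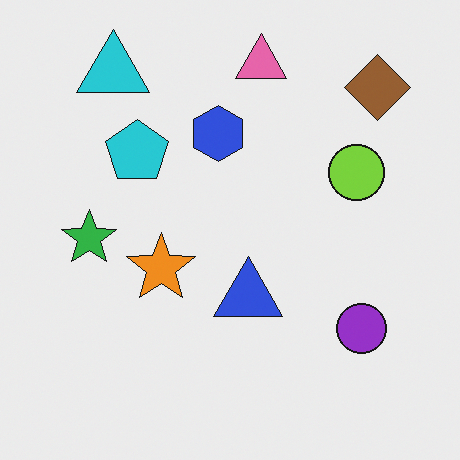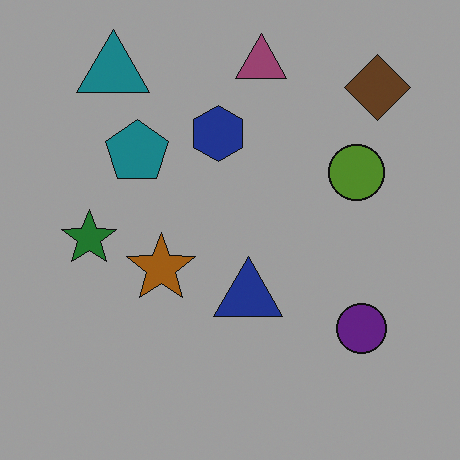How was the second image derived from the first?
The image was darkened a lot.

Every pixel — background and shapes alike — is uniformly darkened.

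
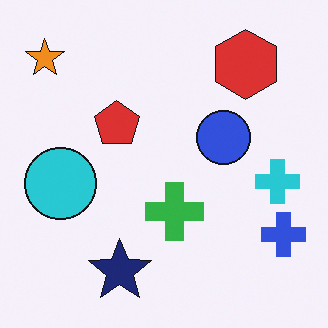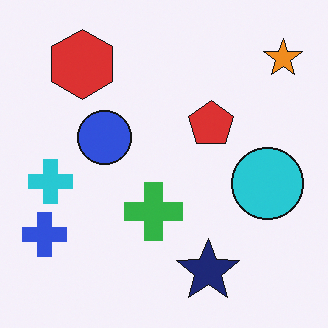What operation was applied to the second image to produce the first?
The image was flipped horizontally (left ↔ right).

The blue cross is in the bottom-left of the second image and the bottom-right of the first — shapes on opposite sides of the vertical midline have swapped in a mirror flip.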